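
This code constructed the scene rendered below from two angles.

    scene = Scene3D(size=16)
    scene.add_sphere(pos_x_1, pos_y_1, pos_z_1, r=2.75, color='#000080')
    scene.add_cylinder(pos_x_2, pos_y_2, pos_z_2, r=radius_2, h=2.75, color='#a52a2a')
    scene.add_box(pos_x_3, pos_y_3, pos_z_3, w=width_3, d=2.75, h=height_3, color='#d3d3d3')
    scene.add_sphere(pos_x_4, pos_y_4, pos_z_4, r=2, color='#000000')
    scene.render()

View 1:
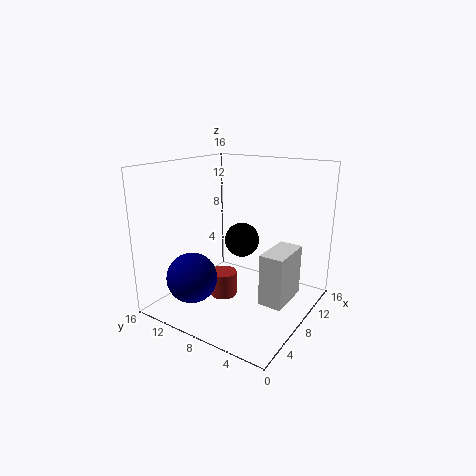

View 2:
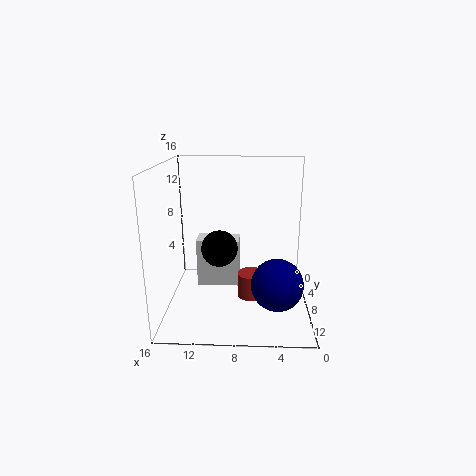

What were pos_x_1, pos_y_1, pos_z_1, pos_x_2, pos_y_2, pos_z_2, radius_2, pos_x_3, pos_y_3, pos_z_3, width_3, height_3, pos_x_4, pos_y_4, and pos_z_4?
pos_x_1 = 3.75, pos_y_1 = 11.25, pos_z_1 = 4, pos_x_2 = 6.5, pos_y_2 = 9, pos_z_2 = 1.5, radius_2 = 1.5, pos_x_3 = 8, pos_y_3 = 2.5, pos_z_3 = 0.5, width_3 = 5.25, height_3 = 6, pos_x_4 = 10, pos_y_4 = 8.75, pos_z_4 = 7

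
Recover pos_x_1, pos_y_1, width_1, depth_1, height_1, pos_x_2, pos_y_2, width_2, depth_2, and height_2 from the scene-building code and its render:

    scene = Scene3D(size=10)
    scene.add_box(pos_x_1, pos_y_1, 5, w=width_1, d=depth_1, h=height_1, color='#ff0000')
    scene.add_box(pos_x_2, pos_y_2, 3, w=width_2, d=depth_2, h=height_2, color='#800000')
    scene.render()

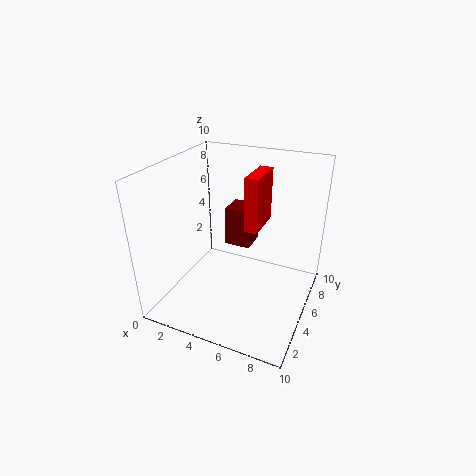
pos_x_1 = 5, pos_y_1 = 6, width_1 = 1, depth_1 = 3, height_1 = 4, pos_x_2 = 3, pos_y_2 = 7, width_2 = 2, depth_2 = 2, height_2 = 3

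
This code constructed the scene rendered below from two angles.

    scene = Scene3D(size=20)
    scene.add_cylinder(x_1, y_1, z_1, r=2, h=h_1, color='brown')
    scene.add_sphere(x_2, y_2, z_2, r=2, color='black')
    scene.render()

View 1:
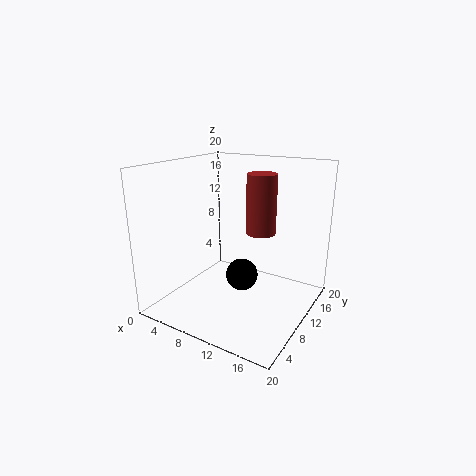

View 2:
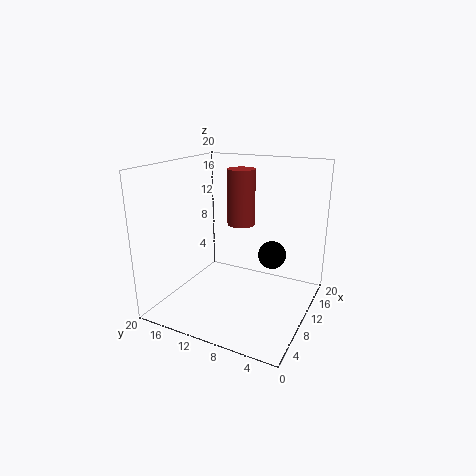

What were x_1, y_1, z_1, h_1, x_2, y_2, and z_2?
x_1 = 13; y_1 = 11; z_1 = 11; h_1 = 8; x_2 = 13; y_2 = 6; z_2 = 7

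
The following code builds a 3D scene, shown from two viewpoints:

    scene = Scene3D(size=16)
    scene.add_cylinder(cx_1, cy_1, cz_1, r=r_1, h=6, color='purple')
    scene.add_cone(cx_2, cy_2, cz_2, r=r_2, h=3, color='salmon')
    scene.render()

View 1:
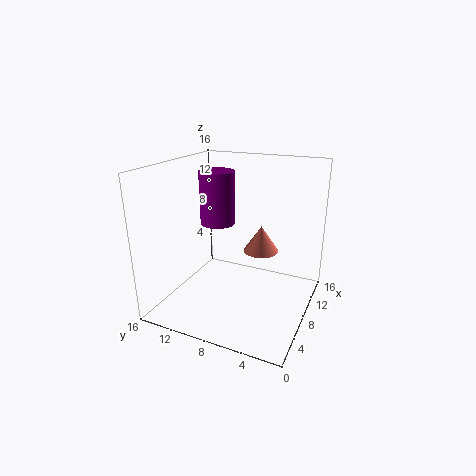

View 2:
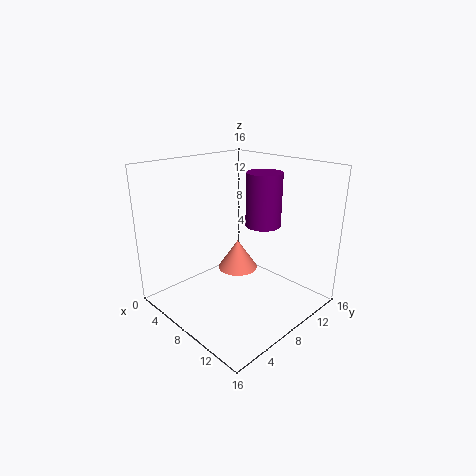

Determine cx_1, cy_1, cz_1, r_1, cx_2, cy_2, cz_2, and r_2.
cx_1 = 9; cy_1 = 11; cz_1 = 9; r_1 = 2; cx_2 = 10; cy_2 = 6; cz_2 = 6; r_2 = 2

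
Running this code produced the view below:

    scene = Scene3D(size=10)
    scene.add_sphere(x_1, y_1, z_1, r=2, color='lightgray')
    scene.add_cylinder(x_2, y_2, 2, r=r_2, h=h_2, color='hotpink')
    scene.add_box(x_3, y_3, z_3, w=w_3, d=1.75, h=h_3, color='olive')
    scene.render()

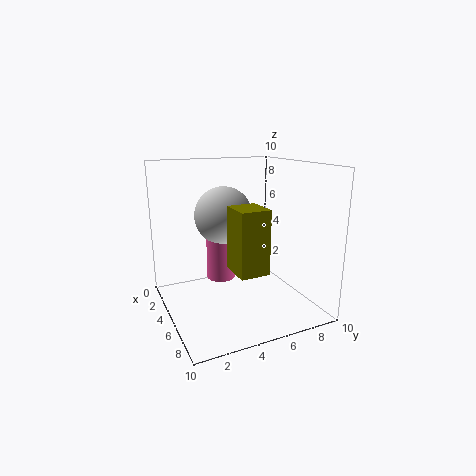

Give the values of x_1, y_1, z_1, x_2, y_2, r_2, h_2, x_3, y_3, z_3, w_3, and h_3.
x_1 = 4.25; y_1 = 4.25; z_1 = 6.5; x_2 = 4.25; y_2 = 4; r_2 = 1; h_2 = 3.25; x_3 = 7.75; y_3 = 3; z_3 = 4.25; w_3 = 2; h_3 = 3.75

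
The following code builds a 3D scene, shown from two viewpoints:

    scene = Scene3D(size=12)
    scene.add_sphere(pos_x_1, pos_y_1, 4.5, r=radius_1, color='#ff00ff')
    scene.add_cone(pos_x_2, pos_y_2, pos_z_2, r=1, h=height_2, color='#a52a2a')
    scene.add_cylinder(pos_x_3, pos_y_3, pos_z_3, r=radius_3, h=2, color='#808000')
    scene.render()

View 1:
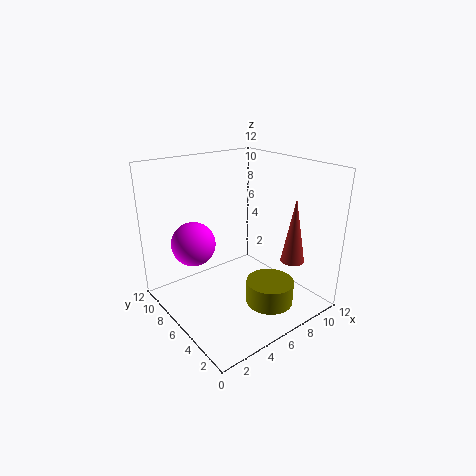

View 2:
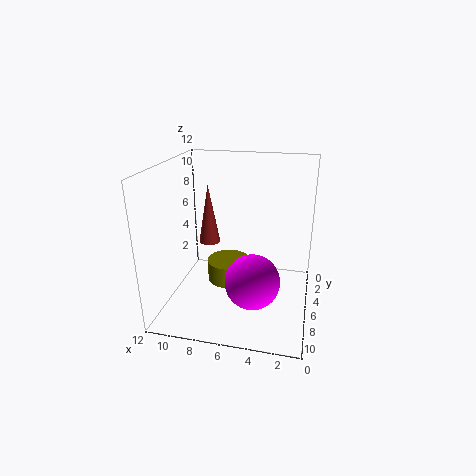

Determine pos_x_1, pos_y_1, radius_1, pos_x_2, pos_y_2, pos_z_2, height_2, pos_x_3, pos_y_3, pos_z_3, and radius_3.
pos_x_1 = 4; pos_y_1 = 10; radius_1 = 2; pos_x_2 = 9.5; pos_y_2 = 3; pos_z_2 = 4; height_2 = 5.5; pos_x_3 = 7.5; pos_y_3 = 3.5; pos_z_3 = 0.5; radius_3 = 2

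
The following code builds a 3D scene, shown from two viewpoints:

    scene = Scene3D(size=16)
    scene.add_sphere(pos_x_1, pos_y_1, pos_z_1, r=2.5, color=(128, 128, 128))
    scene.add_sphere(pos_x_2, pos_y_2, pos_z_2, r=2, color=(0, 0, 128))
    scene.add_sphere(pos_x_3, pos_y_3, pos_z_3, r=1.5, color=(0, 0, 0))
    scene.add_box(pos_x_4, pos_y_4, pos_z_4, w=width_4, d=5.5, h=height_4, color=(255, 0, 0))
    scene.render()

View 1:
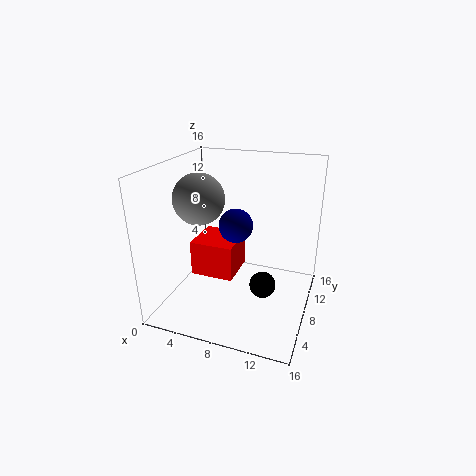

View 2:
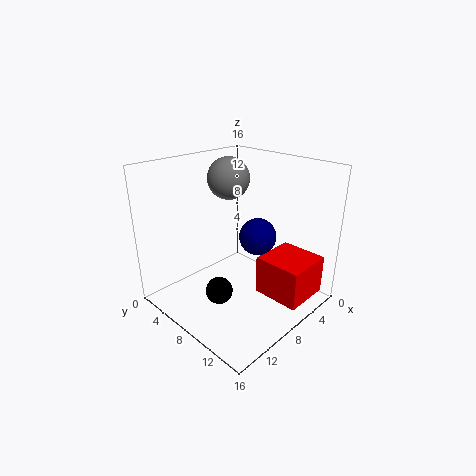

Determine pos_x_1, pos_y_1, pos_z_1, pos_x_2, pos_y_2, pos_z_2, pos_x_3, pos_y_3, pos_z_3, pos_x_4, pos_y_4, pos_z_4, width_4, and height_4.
pos_x_1 = 5.5
pos_y_1 = 4
pos_z_1 = 13.5
pos_x_2 = 7
pos_y_2 = 10
pos_z_2 = 8.5
pos_x_3 = 11
pos_y_3 = 8
pos_z_3 = 2.5
pos_x_4 = 1
pos_y_4 = 9.5
pos_z_4 = 1
width_4 = 5.5
height_4 = 4.5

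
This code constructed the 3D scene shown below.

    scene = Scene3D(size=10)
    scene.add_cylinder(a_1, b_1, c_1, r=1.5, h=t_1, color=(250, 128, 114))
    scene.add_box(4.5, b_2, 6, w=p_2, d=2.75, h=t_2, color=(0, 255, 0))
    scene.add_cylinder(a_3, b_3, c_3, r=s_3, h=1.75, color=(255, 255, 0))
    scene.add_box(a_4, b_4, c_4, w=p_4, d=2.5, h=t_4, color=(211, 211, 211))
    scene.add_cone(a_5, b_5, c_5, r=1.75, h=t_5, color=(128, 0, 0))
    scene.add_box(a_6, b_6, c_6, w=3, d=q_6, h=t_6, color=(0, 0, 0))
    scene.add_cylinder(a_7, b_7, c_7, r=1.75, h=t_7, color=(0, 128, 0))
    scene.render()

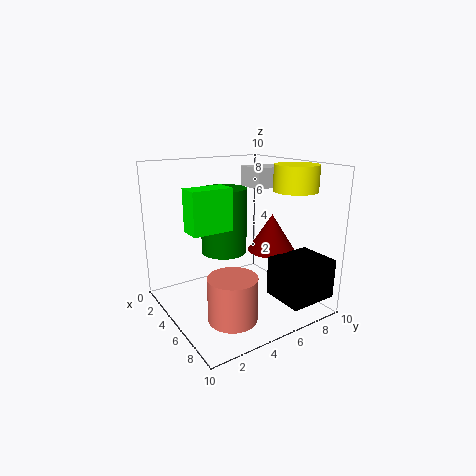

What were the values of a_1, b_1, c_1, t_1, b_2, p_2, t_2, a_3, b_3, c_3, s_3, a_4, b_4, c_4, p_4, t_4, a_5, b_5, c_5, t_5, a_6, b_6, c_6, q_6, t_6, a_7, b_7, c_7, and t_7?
a_1 = 8.25, b_1 = 2.5, c_1 = 1.25, t_1 = 2.75, b_2 = 1.25, p_2 = 1.5, t_2 = 2.75, a_3 = 7, b_3 = 8.25, c_3 = 8.25, s_3 = 1.5, a_4 = 2, b_4 = 7.25, c_4 = 8, p_4 = 2.25, t_4 = 1.5, a_5 = 5, b_5 = 8, c_5 = 3.5, t_5 = 2.75, a_6 = 6.5, b_6 = 6.5, c_6 = 1, q_6 = 3.5, t_6 = 2.75, a_7 = 2.25, b_7 = 5.5, c_7 = 3, t_7 = 5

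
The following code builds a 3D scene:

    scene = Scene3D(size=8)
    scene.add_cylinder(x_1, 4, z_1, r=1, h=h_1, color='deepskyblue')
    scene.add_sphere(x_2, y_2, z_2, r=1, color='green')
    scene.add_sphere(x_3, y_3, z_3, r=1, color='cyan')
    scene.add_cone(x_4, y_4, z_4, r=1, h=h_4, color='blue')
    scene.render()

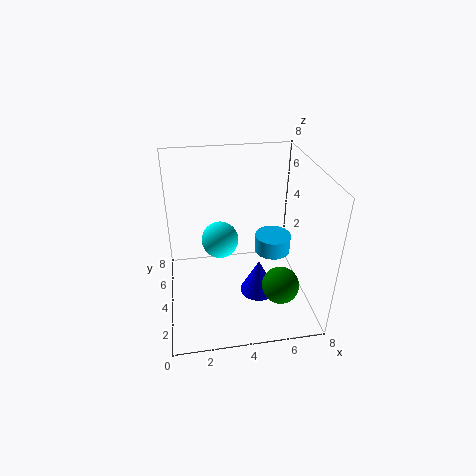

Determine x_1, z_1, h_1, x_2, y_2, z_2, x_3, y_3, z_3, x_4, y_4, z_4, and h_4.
x_1 = 6; z_1 = 3; h_1 = 1; x_2 = 6; y_2 = 2; z_2 = 2; x_3 = 3; y_3 = 4; z_3 = 4; x_4 = 5; y_4 = 3; z_4 = 1; h_4 = 2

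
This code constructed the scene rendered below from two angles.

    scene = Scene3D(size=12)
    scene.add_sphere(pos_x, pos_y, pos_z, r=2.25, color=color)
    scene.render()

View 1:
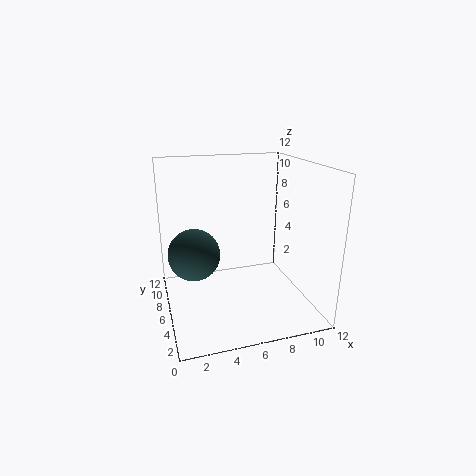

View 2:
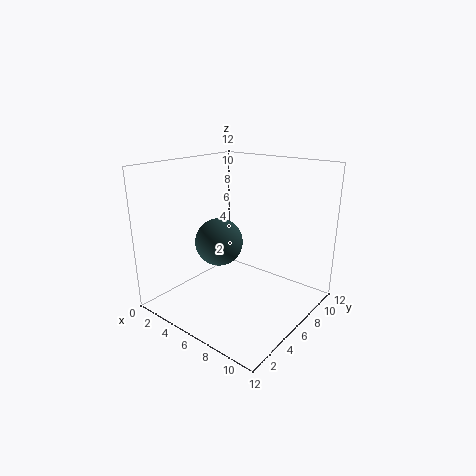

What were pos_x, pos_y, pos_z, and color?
pos_x = 2.5; pos_y = 7.5; pos_z = 4.25; color = 'darkslategray'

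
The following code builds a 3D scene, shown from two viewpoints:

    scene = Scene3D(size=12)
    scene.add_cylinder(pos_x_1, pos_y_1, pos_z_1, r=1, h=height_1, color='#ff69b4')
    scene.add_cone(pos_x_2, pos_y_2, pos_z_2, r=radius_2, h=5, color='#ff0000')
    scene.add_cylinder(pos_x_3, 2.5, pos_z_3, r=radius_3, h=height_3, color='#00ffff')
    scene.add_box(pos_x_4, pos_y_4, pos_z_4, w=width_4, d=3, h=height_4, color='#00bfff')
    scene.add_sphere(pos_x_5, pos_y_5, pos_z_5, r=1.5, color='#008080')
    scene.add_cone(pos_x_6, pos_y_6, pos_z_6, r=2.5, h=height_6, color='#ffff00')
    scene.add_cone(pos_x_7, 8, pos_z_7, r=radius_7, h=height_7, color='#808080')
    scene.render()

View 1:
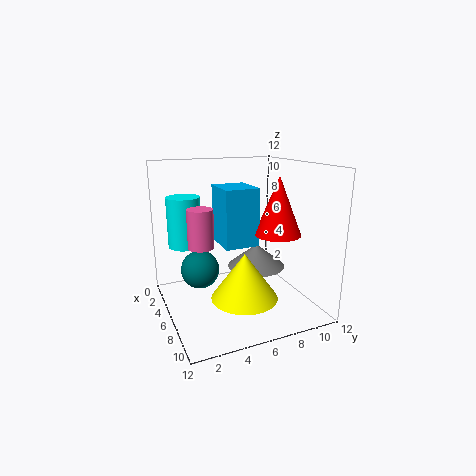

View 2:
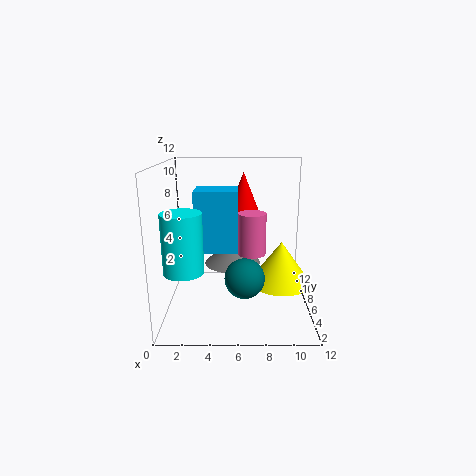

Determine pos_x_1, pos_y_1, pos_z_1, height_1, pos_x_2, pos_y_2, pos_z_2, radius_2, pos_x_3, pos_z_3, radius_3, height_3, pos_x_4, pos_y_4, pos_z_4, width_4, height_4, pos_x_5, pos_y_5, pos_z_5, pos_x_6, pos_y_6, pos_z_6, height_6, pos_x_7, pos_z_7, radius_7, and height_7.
pos_x_1 = 7; pos_y_1 = 2.5; pos_z_1 = 6; height_1 = 3; pos_x_2 = 6.5; pos_y_2 = 9.5; pos_z_2 = 6; radius_2 = 2; pos_x_3 = 2; pos_z_3 = 4.5; radius_3 = 1.5; height_3 = 4.5; pos_x_4 = 2.5; pos_y_4 = 5; pos_z_4 = 5; width_4 = 3.5; height_4 = 5; pos_x_5 = 6.5; pos_y_5 = 2.5; pos_z_5 = 4; pos_x_6 = 9.5; pos_y_6 = 5; pos_z_6 = 2.5; height_6 = 3.5; pos_x_7 = 5.5; pos_z_7 = 3; radius_7 = 2.5; height_7 = 2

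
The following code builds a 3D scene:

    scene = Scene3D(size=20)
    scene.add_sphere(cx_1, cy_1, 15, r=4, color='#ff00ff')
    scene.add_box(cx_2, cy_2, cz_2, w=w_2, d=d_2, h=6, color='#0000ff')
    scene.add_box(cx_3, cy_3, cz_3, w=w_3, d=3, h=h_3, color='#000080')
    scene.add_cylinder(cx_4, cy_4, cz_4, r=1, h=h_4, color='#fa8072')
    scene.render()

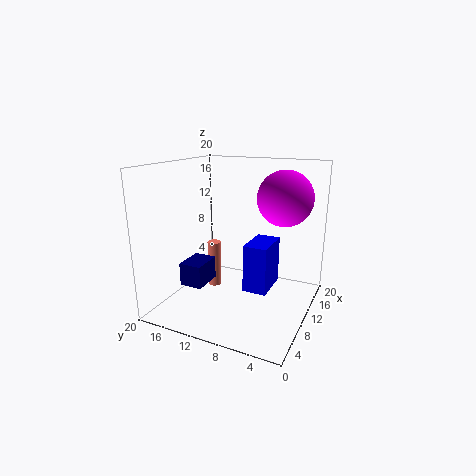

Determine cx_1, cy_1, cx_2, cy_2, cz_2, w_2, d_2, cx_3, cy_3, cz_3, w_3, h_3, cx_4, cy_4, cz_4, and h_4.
cx_1 = 15; cy_1 = 5; cx_2 = 5; cy_2 = 4; cz_2 = 5; w_2 = 5; d_2 = 3; cx_3 = 3; cy_3 = 12; cz_3 = 5; w_3 = 4; h_3 = 3; cx_4 = 12; cy_4 = 15; cz_4 = 1; h_4 = 7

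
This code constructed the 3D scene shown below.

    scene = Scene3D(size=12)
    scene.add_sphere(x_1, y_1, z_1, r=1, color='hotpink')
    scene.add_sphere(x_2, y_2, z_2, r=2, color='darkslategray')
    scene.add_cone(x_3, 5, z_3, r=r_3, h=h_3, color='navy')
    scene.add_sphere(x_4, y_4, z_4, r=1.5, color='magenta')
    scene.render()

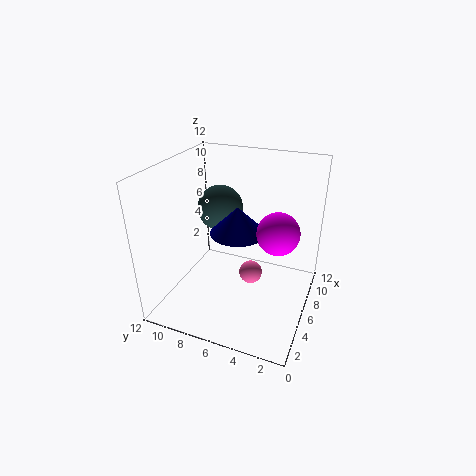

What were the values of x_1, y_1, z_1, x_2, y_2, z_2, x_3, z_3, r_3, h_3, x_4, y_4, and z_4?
x_1 = 6.5, y_1 = 5, z_1 = 2.5, x_2 = 8, y_2 = 8.5, z_2 = 7.5, x_3 = 3.5, z_3 = 8, r_3 = 2, h_3 = 2, x_4 = 3.5, y_4 = 2, z_4 = 8.5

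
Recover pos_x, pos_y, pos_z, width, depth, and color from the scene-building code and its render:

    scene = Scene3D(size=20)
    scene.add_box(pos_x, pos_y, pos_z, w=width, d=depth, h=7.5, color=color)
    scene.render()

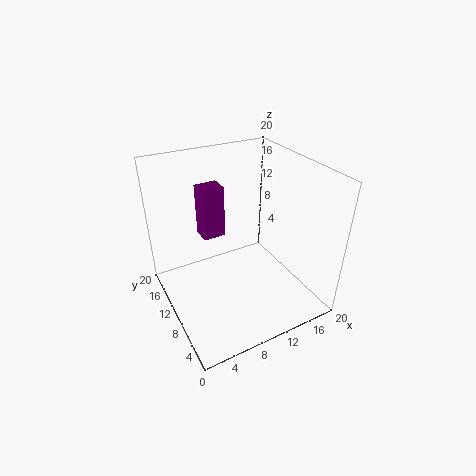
pos_x = 6.25, pos_y = 13, pos_z = 9, width = 3.25, depth = 2.75, color = 'purple'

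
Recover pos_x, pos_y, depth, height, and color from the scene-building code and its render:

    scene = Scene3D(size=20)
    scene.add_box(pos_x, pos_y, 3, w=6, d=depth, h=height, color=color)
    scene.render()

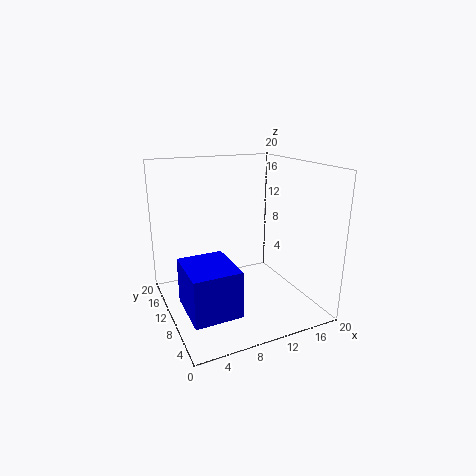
pos_x = 1; pos_y = 2; depth = 7; height = 6; color = 'blue'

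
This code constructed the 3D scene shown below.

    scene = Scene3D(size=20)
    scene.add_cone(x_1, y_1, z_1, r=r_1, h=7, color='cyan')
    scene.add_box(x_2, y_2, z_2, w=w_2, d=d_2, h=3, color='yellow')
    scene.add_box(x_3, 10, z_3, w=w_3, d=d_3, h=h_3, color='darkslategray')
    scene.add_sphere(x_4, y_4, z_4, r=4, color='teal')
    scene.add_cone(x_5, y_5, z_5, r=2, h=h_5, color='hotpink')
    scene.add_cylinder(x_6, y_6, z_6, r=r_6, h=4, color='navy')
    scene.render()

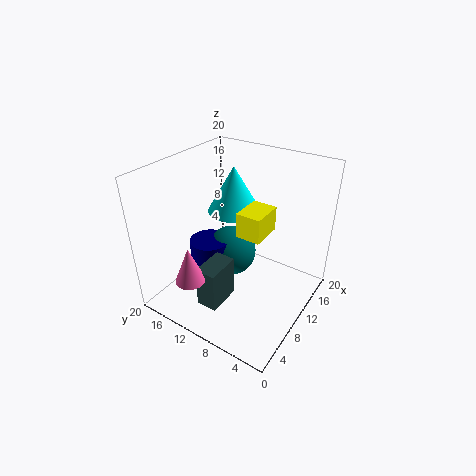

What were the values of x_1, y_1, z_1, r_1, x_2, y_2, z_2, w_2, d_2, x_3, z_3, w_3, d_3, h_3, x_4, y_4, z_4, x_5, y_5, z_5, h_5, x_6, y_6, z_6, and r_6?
x_1 = 15
y_1 = 14
z_1 = 11
r_1 = 4
x_2 = 5
y_2 = 4
z_2 = 14
w_2 = 4
d_2 = 3
x_3 = 4
z_3 = 1
w_3 = 5
d_3 = 3
h_3 = 6
x_4 = 14
y_4 = 14
z_4 = 4
x_5 = 3
y_5 = 13
z_5 = 6
h_5 = 5
x_6 = 11
y_6 = 16
z_6 = 3
r_6 = 3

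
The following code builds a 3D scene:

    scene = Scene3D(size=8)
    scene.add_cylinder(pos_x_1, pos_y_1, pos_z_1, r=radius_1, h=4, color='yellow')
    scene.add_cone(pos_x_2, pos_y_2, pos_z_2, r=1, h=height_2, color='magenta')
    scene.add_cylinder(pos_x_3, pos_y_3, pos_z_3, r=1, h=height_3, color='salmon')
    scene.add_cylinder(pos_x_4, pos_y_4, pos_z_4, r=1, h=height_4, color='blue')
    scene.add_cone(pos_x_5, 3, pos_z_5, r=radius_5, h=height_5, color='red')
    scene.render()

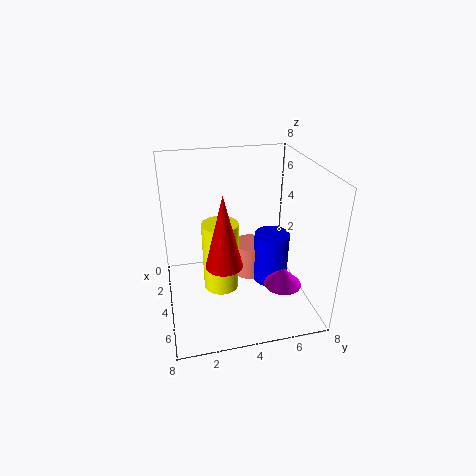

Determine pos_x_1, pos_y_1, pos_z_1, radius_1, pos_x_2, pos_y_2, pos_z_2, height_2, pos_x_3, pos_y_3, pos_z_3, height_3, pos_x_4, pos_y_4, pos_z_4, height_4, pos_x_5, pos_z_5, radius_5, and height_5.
pos_x_1 = 4; pos_y_1 = 3; pos_z_1 = 1; radius_1 = 1; pos_x_2 = 6; pos_y_2 = 6; pos_z_2 = 2; height_2 = 1; pos_x_3 = 3; pos_y_3 = 5; pos_z_3 = 1; height_3 = 2; pos_x_4 = 4; pos_y_4 = 6; pos_z_4 = 1; height_4 = 3; pos_x_5 = 5; pos_z_5 = 3; radius_5 = 1; height_5 = 4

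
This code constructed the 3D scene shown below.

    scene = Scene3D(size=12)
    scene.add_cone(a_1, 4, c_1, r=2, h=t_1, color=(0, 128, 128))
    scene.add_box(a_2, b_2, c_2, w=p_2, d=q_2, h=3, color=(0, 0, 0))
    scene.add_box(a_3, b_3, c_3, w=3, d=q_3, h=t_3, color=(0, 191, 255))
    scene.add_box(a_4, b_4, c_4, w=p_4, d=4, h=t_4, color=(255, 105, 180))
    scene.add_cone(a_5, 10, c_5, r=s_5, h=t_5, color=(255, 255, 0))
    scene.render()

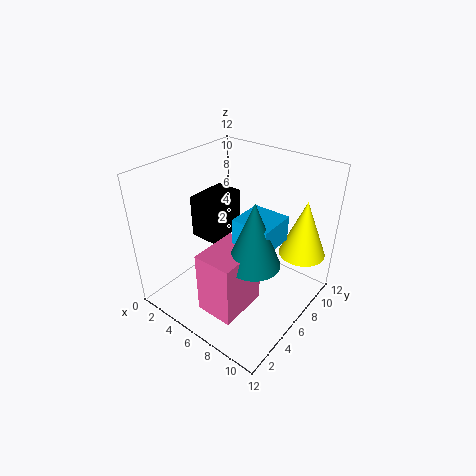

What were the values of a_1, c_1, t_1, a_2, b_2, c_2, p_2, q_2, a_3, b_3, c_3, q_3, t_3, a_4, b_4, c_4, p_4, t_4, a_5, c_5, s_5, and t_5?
a_1 = 9; c_1 = 6; t_1 = 5; a_2 = 5; b_2 = 2; c_2 = 8; p_2 = 2; q_2 = 3; a_3 = 7; b_3 = 4; c_3 = 7; q_3 = 3; t_3 = 2; a_4 = 6; b_4 = 1; c_4 = 2; p_4 = 3; t_4 = 5; a_5 = 10; c_5 = 4; s_5 = 2; t_5 = 5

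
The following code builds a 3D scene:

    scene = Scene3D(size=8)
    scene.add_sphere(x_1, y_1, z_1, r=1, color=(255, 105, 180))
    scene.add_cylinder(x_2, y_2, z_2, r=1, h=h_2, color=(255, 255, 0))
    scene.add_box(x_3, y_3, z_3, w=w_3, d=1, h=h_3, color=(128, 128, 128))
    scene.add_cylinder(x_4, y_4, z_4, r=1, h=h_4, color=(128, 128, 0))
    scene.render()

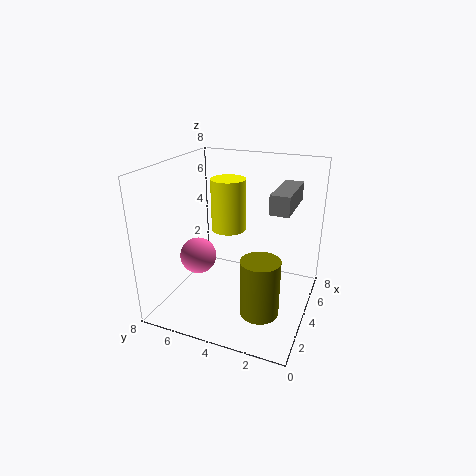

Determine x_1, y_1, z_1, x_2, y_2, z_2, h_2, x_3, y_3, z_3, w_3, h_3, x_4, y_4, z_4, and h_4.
x_1 = 3
y_1 = 6
z_1 = 3
x_2 = 5
y_2 = 5
z_2 = 4
h_2 = 3
x_3 = 3
y_3 = 1
z_3 = 6
w_3 = 3
h_3 = 1
x_4 = 2
y_4 = 2
z_4 = 1
h_4 = 3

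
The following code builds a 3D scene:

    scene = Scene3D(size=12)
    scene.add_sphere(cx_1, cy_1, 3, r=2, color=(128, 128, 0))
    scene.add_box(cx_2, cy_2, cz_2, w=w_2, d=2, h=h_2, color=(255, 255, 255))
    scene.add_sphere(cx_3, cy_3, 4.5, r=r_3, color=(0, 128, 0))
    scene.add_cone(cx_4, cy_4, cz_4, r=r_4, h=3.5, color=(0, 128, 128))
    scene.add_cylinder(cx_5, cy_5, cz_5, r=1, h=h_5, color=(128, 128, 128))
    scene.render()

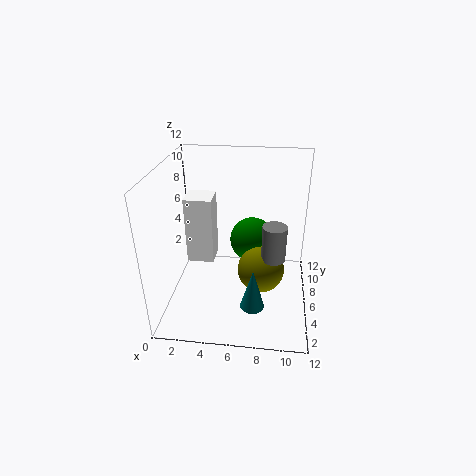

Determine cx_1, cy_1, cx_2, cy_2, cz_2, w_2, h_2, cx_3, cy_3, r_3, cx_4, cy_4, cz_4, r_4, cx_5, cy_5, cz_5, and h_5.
cx_1 = 8, cy_1 = 6, cx_2 = 2.5, cy_2 = 3, cz_2 = 5.5, w_2 = 2, h_2 = 5, cx_3 = 7, cy_3 = 8.5, r_3 = 2, cx_4 = 7.5, cy_4 = 3.5, cz_4 = 1, r_4 = 1, cx_5 = 9, cy_5 = 5.5, cz_5 = 4.5, h_5 = 3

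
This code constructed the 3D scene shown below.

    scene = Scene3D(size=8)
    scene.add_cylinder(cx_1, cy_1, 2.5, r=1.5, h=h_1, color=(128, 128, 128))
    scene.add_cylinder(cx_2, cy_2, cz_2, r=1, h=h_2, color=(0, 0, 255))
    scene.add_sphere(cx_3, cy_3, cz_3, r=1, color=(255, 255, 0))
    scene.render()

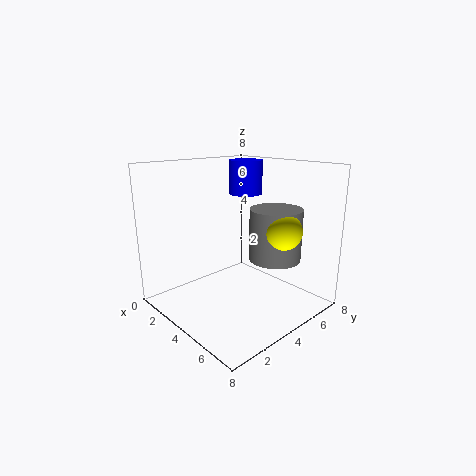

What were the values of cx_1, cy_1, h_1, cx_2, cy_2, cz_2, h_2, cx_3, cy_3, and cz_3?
cx_1 = 5, cy_1 = 6, h_1 = 3, cx_2 = 2.5, cy_2 = 6, cz_2 = 6, h_2 = 2, cx_3 = 6, cy_3 = 5.5, cz_3 = 4.5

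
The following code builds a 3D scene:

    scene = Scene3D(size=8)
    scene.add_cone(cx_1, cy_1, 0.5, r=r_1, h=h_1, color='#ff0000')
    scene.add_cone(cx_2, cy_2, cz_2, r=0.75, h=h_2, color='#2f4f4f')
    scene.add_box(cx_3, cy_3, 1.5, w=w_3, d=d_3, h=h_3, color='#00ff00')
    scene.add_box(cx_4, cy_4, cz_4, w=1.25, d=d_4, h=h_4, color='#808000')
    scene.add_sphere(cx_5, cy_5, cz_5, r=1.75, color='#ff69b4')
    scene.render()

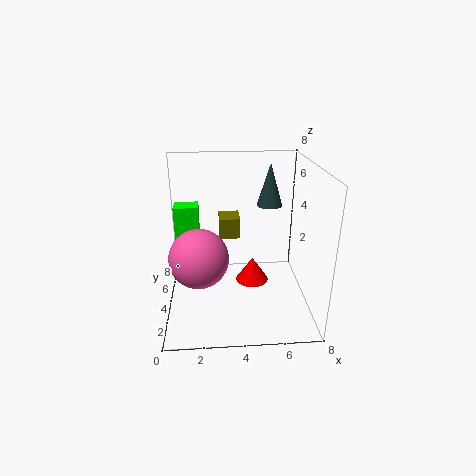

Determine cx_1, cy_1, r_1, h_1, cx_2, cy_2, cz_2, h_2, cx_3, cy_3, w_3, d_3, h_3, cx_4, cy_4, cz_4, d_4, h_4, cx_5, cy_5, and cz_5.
cx_1 = 5; cy_1 = 5.25; r_1 = 1; h_1 = 1.5; cx_2 = 6; cy_2 = 5.75; cz_2 = 5.25; h_2 = 2.5; cx_3 = 0.25; cy_3 = 6.25; w_3 = 1.5; d_3 = 1.25; h_3 = 3.5; cx_4 = 3; cy_4 = 5.5; cz_4 = 3.25; d_4 = 1.5; h_4 = 1.25; cx_5 = 1.75; cy_5 = 4.5; cz_5 = 2.5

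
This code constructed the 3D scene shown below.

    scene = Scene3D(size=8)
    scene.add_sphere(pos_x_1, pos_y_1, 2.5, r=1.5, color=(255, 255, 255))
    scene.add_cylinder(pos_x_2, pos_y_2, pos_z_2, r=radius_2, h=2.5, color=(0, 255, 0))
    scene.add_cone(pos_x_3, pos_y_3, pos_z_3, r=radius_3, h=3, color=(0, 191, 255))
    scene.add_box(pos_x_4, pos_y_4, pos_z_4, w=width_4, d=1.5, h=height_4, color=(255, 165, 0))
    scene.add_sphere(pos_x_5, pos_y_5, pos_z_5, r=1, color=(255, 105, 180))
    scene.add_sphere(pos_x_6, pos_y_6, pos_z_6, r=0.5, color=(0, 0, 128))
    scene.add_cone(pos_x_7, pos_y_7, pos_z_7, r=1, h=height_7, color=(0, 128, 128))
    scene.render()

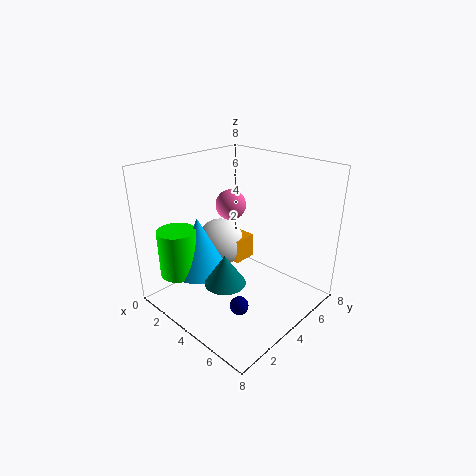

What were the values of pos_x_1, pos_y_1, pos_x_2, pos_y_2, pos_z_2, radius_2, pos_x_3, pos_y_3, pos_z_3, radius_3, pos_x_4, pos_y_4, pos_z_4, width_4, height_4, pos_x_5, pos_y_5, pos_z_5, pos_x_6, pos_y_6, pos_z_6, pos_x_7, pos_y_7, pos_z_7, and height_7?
pos_x_1 = 1.5; pos_y_1 = 5; pos_x_2 = 2.5; pos_y_2 = 1; pos_z_2 = 2.5; radius_2 = 1; pos_x_3 = 3; pos_y_3 = 2; pos_z_3 = 2.5; radius_3 = 1.5; pos_x_4 = 1.5; pos_y_4 = 5; pos_z_4 = 1.5; width_4 = 1.5; height_4 = 1.5; pos_x_5 = 1; pos_y_5 = 6.5; pos_z_5 = 4.5; pos_x_6 = 5.5; pos_y_6 = 2.5; pos_z_6 = 1; pos_x_7 = 5.5; pos_y_7 = 1.5; pos_z_7 = 3; height_7 = 1.5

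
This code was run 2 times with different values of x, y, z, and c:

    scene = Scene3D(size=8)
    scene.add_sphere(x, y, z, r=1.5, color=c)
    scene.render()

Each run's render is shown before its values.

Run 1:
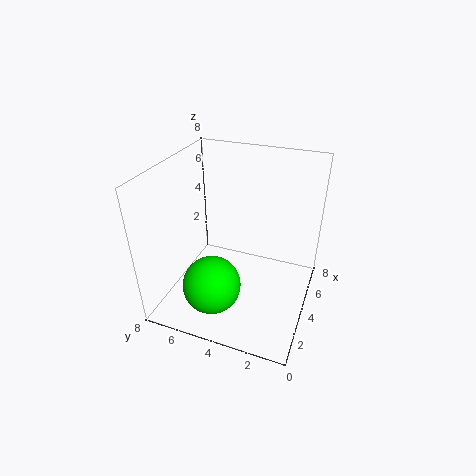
x = 1.5, y = 4.5, z = 2.5, c = 'lime'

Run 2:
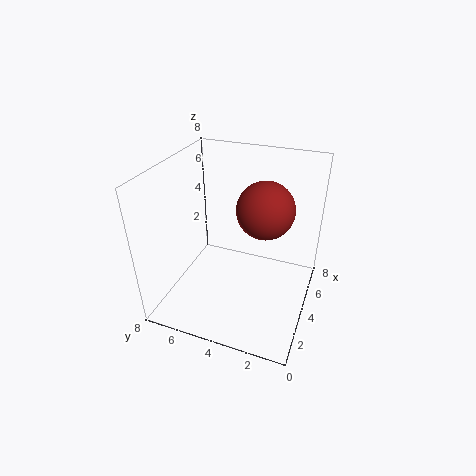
x = 4, y = 2.5, z = 6, c = 'brown'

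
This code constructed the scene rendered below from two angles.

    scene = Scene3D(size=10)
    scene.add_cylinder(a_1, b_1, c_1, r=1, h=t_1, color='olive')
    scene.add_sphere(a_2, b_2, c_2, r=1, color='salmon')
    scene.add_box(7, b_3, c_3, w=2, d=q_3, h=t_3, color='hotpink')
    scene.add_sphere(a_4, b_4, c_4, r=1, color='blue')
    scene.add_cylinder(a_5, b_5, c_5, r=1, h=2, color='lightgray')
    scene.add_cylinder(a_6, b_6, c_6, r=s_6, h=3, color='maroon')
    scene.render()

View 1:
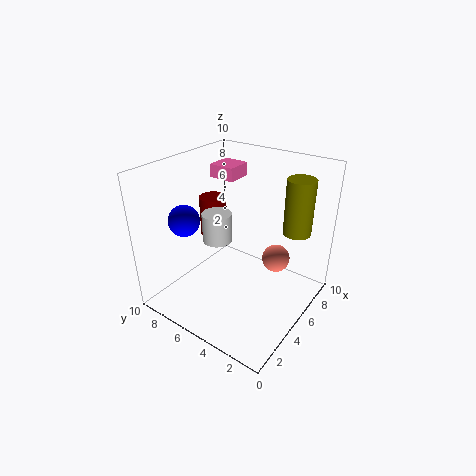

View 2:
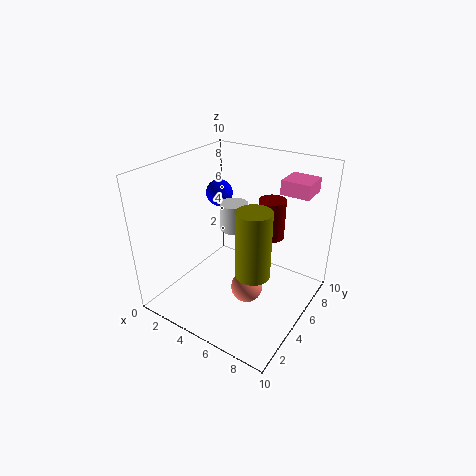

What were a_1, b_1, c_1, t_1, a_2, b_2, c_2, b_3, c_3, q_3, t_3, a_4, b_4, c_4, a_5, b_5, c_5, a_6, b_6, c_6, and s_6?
a_1 = 8
b_1 = 2
c_1 = 5
t_1 = 4
a_2 = 7
b_2 = 3
c_2 = 3
b_3 = 7
c_3 = 8
q_3 = 2
t_3 = 1
a_4 = 2
b_4 = 7
c_4 = 7
a_5 = 4
b_5 = 6
c_5 = 5
a_6 = 6
b_6 = 8
c_6 = 4
s_6 = 1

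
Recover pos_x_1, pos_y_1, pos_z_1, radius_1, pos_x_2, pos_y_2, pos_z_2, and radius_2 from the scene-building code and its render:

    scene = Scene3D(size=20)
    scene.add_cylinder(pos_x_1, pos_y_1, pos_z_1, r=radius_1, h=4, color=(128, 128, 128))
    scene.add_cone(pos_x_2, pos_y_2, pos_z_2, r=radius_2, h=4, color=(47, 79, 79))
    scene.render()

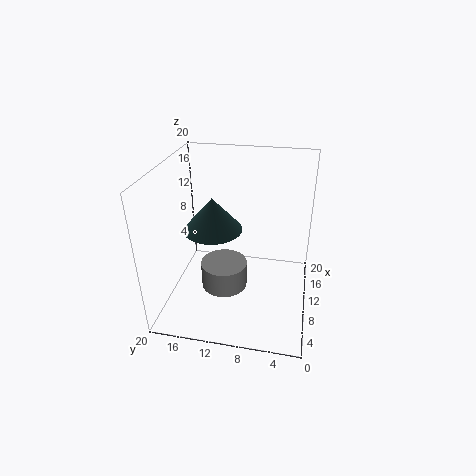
pos_x_1 = 11.5, pos_y_1 = 12.5, pos_z_1 = 0.5, radius_1 = 3.5, pos_x_2 = 5, pos_y_2 = 12, pos_z_2 = 14, radius_2 = 3.5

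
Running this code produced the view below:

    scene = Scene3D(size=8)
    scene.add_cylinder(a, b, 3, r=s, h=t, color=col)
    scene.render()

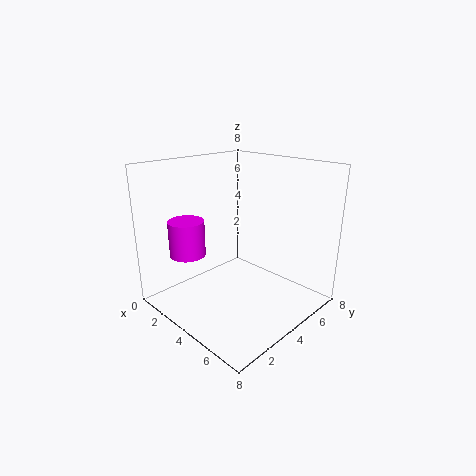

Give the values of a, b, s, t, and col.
a = 2, b = 2, s = 1, t = 2, col = 'magenta'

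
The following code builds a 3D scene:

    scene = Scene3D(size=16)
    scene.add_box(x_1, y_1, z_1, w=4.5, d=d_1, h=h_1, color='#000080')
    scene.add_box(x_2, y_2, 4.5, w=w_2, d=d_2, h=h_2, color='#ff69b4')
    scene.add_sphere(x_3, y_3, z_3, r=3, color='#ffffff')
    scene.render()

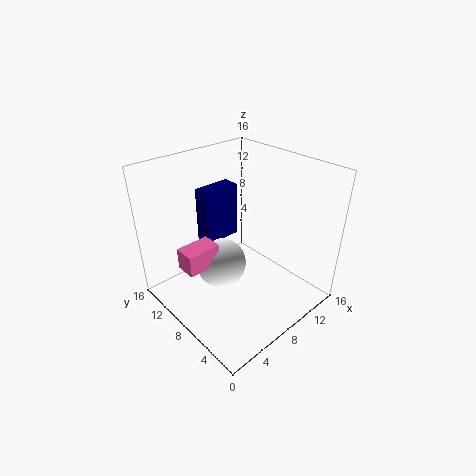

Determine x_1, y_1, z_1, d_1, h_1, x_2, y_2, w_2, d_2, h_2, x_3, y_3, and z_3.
x_1 = 6.5
y_1 = 11.5
z_1 = 6
d_1 = 2
h_1 = 6.5
x_2 = 2.5
y_2 = 9.5
w_2 = 4
d_2 = 2.5
h_2 = 2.5
x_3 = 7.5
y_3 = 10.5
z_3 = 3.5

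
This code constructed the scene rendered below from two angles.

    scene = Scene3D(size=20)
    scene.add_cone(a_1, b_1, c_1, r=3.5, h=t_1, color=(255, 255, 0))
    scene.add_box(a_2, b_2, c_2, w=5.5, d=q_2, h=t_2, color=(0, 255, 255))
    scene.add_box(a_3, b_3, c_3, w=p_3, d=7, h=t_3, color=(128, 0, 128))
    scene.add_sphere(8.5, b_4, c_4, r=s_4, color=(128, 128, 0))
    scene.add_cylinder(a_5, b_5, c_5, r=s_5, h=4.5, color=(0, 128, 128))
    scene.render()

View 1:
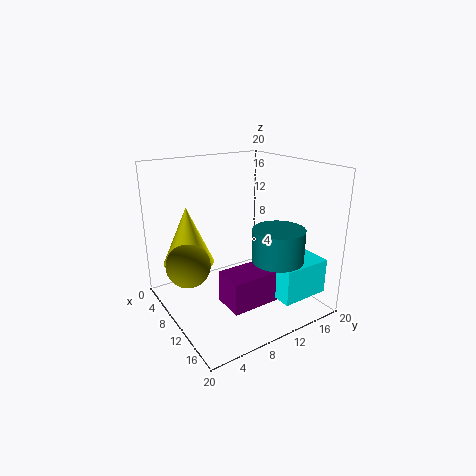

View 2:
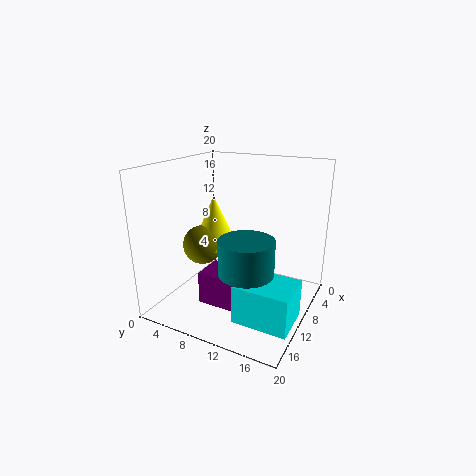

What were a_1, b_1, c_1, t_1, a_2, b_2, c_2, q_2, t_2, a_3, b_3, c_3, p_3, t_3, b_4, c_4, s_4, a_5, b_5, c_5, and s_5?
a_1 = 6.5
b_1 = 4
c_1 = 6.5
t_1 = 8
a_2 = 12
b_2 = 13
c_2 = 2
q_2 = 7
t_2 = 5
a_3 = 10.5
b_3 = 6.5
c_3 = 1.5
p_3 = 4.5
t_3 = 4.5
b_4 = 3
c_4 = 7
s_4 = 3
a_5 = 14.5
b_5 = 13.5
c_5 = 7.5
s_5 = 3.5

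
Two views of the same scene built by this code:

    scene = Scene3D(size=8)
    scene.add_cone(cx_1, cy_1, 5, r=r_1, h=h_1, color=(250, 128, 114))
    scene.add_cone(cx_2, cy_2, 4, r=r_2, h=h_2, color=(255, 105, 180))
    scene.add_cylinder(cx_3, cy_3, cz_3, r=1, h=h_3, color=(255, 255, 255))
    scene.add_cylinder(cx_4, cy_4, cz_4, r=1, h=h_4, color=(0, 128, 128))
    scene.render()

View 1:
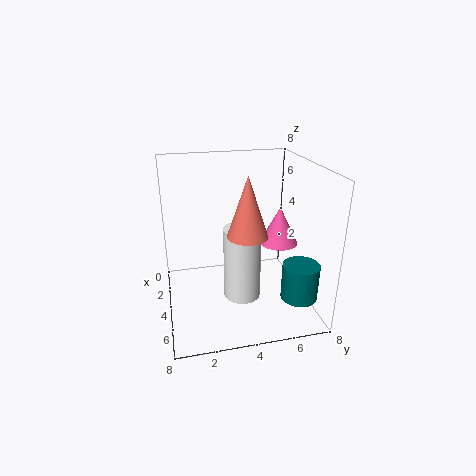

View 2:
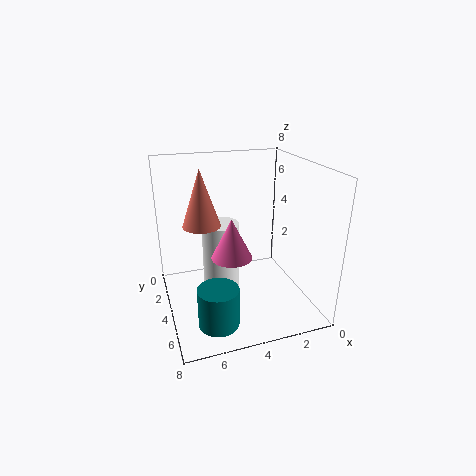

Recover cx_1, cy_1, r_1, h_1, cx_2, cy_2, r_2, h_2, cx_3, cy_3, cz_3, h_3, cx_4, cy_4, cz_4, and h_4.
cx_1 = 6; cy_1 = 4; r_1 = 1; h_1 = 3; cx_2 = 5; cy_2 = 6; r_2 = 1; h_2 = 2; cx_3 = 5; cy_3 = 4; cz_3 = 1; h_3 = 4; cx_4 = 6; cy_4 = 7; cz_4 = 1; h_4 = 2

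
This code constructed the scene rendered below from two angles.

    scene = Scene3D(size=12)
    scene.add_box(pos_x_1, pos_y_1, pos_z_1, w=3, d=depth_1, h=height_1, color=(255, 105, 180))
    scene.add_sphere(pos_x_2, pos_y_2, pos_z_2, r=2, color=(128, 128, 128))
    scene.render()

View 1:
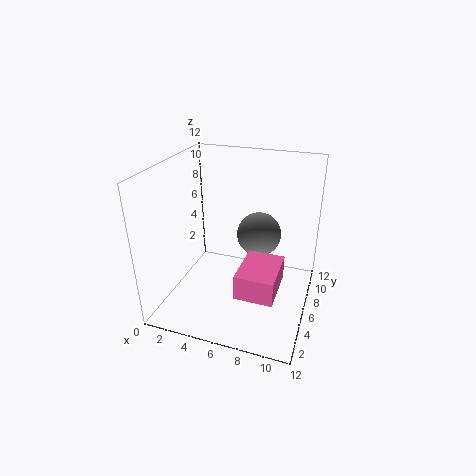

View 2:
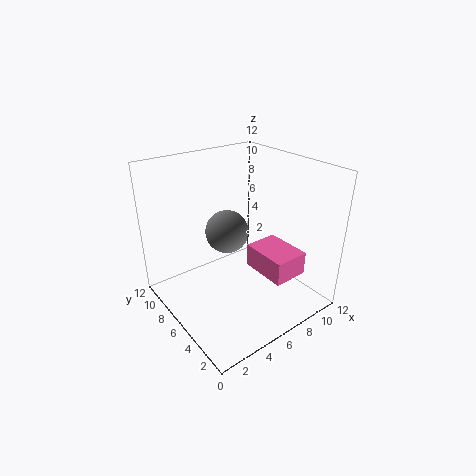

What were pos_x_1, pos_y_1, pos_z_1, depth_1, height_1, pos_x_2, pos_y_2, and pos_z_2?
pos_x_1 = 7
pos_y_1 = 2
pos_z_1 = 3
depth_1 = 4
height_1 = 2
pos_x_2 = 7
pos_y_2 = 9
pos_z_2 = 5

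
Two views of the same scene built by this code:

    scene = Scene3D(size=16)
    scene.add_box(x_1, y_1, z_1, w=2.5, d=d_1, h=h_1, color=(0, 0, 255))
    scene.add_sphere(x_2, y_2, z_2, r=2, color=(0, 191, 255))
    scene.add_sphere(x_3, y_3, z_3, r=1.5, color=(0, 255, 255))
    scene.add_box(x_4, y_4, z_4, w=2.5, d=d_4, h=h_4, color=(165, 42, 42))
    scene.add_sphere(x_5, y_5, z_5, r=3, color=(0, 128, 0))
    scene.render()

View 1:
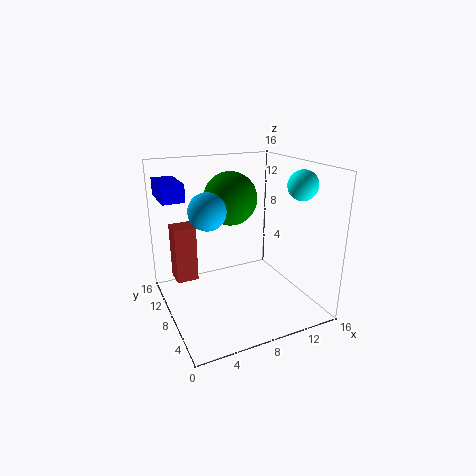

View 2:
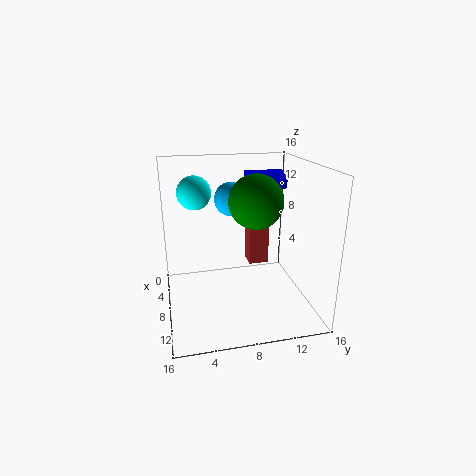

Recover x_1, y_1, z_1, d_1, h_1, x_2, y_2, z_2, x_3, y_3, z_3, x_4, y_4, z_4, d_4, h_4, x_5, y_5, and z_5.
x_1 = 0.5; y_1 = 10.5; z_1 = 12; d_1 = 5; h_1 = 2; x_2 = 4.5; y_2 = 8; z_2 = 11.5; x_3 = 12.5; y_3 = 3; z_3 = 14.5; x_4 = 1.5; y_4 = 10.5; z_4 = 2.5; d_4 = 2.5; h_4 = 6.5; x_5 = 8; y_5 = 10; z_5 = 12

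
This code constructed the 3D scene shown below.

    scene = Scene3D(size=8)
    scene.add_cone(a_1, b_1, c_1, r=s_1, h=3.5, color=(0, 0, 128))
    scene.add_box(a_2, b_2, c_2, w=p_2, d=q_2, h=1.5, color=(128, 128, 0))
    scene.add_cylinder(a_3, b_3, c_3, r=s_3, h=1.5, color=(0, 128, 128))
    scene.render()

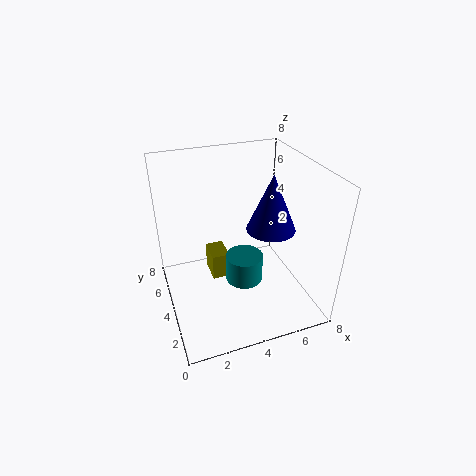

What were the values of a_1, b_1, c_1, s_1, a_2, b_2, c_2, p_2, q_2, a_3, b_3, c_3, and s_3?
a_1 = 6.5; b_1 = 5; c_1 = 3.5; s_1 = 1.5; a_2 = 2.5; b_2 = 4; c_2 = 1.5; p_2 = 1; q_2 = 1.5; a_3 = 4; b_3 = 3; c_3 = 2; s_3 = 1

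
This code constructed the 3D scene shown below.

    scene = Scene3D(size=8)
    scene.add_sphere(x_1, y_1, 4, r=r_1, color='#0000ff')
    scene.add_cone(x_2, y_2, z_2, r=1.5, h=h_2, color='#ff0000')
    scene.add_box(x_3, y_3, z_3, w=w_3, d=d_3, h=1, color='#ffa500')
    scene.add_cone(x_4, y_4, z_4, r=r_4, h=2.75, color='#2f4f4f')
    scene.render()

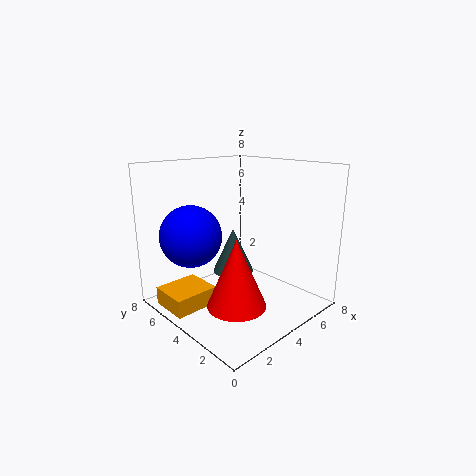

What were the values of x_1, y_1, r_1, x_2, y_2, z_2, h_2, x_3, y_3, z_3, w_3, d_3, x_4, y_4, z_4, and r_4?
x_1 = 2.25; y_1 = 6; r_1 = 1.75; x_2 = 2.25; y_2 = 2.25; z_2 = 1.25; h_2 = 3.5; x_3 = 0.25; y_3 = 4.5; z_3 = 0.25; w_3 = 2.5; d_3 = 2.25; x_4 = 5; y_4 = 5.5; z_4 = 1.25; r_4 = 1.25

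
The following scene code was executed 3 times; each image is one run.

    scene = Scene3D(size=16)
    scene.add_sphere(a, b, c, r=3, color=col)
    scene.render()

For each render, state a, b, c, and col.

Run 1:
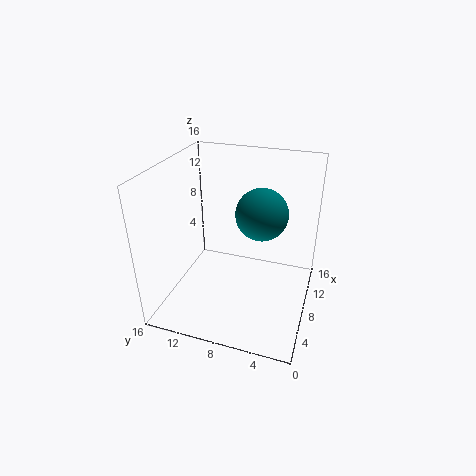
a = 10.5; b = 6; c = 10; col = 'teal'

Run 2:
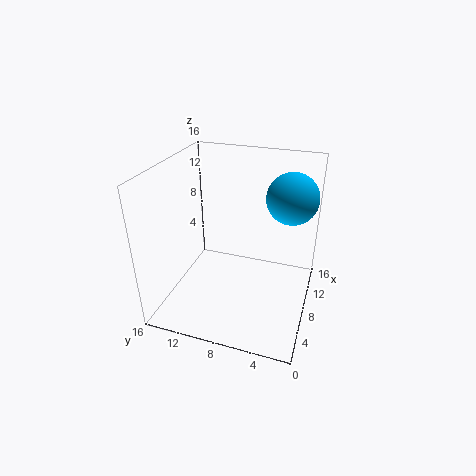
a = 12.5; b = 3; c = 11.5; col = 'deepskyblue'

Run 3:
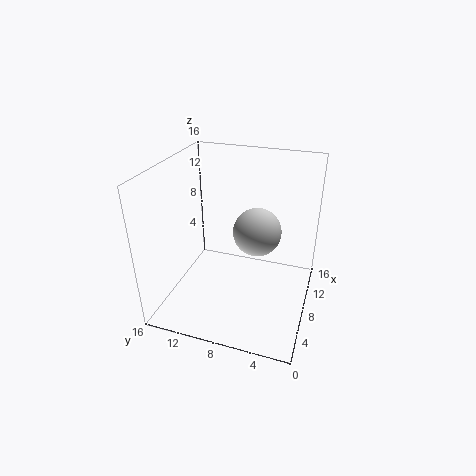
a = 12.5; b = 7; c = 6.5; col = 'lightgray'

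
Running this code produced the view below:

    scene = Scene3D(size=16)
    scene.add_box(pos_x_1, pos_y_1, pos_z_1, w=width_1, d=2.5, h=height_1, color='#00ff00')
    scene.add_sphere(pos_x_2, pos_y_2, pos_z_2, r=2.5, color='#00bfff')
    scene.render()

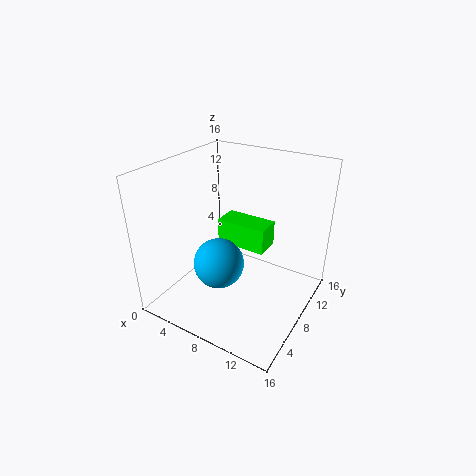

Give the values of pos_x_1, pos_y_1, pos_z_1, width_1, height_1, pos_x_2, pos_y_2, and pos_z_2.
pos_x_1 = 7.5
pos_y_1 = 5
pos_z_1 = 9
width_1 = 5
height_1 = 2.5
pos_x_2 = 8.5
pos_y_2 = 3.5
pos_z_2 = 7.5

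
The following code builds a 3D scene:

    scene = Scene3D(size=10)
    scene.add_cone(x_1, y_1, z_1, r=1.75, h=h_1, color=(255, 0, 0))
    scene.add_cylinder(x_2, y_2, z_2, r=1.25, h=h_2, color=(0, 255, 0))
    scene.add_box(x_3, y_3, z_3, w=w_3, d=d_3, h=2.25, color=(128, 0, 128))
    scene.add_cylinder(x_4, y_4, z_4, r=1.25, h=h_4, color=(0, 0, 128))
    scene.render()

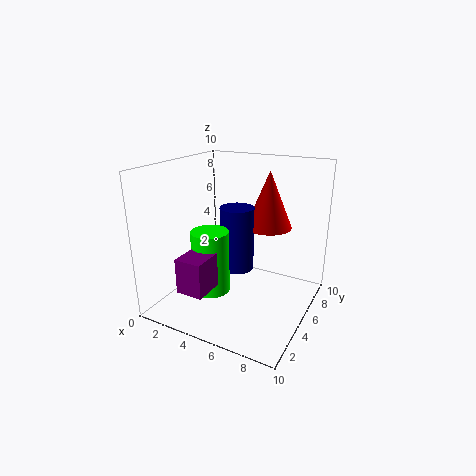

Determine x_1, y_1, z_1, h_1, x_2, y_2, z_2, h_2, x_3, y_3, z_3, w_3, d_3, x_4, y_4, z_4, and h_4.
x_1 = 6; y_1 = 8; z_1 = 5; h_1 = 4.25; x_2 = 4; y_2 = 3; z_2 = 1.75; h_2 = 4.25; x_3 = 3.25; y_3 = 0.25; z_3 = 2.75; w_3 = 1.75; d_3 = 3; x_4 = 4.25; y_4 = 6.25; z_4 = 2; h_4 = 4.75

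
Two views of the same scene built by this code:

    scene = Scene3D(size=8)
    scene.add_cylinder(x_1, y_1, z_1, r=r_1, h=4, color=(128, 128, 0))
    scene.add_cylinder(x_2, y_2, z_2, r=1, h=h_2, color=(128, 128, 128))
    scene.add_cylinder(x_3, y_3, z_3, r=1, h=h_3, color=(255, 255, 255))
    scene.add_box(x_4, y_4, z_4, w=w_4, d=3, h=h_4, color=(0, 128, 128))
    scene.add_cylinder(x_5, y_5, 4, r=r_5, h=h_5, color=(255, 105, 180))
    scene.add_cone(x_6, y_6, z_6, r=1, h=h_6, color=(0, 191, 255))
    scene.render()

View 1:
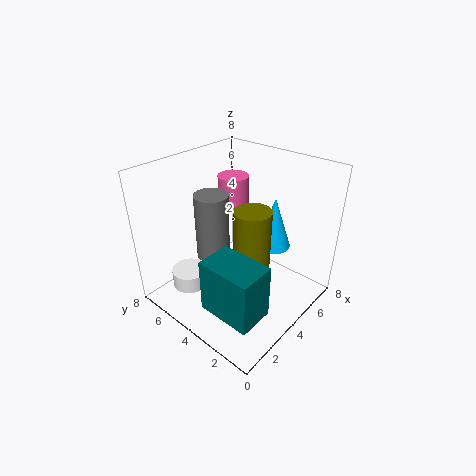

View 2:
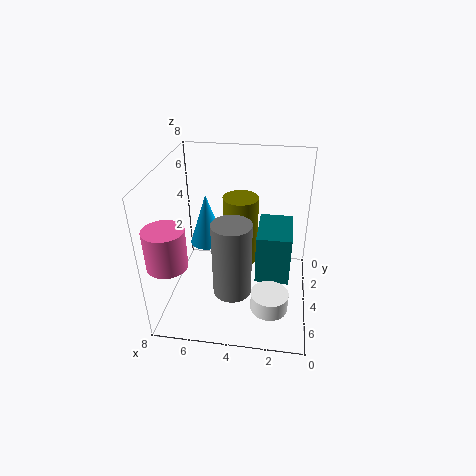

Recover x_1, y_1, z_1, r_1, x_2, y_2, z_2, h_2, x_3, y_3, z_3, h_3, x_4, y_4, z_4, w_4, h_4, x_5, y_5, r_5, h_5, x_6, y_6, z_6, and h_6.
x_1 = 4; y_1 = 3; z_1 = 2; r_1 = 1; x_2 = 4; y_2 = 6; z_2 = 2; h_2 = 4; x_3 = 2; y_3 = 6; z_3 = 1; h_3 = 1; x_4 = 1; y_4 = 1; z_4 = 1; w_4 = 2; h_4 = 3; x_5 = 7; y_5 = 7; r_5 = 1; h_5 = 2; x_6 = 6; y_6 = 3; z_6 = 3; h_6 = 3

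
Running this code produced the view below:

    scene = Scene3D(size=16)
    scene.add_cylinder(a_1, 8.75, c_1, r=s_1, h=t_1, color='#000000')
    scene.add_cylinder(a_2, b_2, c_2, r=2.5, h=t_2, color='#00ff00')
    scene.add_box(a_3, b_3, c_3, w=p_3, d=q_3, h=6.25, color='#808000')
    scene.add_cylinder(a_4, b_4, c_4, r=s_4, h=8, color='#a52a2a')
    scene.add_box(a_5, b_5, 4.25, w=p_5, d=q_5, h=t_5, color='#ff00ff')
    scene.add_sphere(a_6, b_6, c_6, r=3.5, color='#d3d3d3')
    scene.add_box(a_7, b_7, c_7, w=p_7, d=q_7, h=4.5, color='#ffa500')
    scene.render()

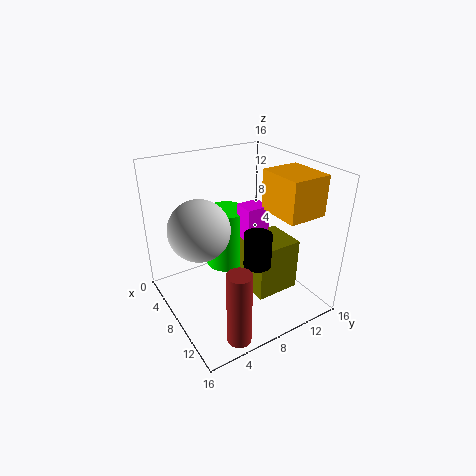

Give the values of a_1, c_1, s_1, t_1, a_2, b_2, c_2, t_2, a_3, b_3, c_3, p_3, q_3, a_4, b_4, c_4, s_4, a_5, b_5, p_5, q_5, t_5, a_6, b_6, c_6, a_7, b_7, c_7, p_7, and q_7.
a_1 = 10.75
c_1 = 5.75
s_1 = 1.5
t_1 = 3.75
a_2 = 4
b_2 = 8.75
c_2 = 2.5
t_2 = 7.25
a_3 = 6.25
b_3 = 9.25
c_3 = 0.75
p_3 = 4.75
q_3 = 5.25
a_4 = 14.25
b_4 = 4.25
c_4 = 0.25
s_4 = 1.25
a_5 = 5.75
b_5 = 9.25
p_5 = 2.5
q_5 = 2.75
t_5 = 6.75
a_6 = 5.5
b_6 = 4.5
c_6 = 8.75
a_7 = 7.75
b_7 = 11.25
c_7 = 10.75
p_7 = 5.25
q_7 = 4.5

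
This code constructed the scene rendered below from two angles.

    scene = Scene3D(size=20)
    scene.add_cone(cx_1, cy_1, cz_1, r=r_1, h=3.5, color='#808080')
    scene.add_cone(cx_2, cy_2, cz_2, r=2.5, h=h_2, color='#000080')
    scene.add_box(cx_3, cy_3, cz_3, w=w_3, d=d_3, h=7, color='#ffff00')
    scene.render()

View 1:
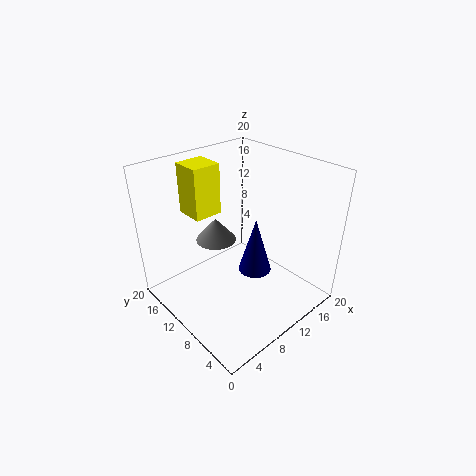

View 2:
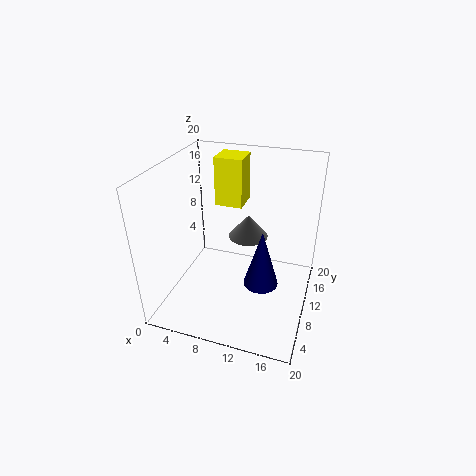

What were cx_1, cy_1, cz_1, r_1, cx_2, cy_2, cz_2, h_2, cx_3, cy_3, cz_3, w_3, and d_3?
cx_1 = 10
cy_1 = 15
cz_1 = 7.5
r_1 = 3
cx_2 = 13.5
cy_2 = 10
cz_2 = 3
h_2 = 8.5
cx_3 = 5.5
cy_3 = 13
cz_3 = 13
w_3 = 4
d_3 = 4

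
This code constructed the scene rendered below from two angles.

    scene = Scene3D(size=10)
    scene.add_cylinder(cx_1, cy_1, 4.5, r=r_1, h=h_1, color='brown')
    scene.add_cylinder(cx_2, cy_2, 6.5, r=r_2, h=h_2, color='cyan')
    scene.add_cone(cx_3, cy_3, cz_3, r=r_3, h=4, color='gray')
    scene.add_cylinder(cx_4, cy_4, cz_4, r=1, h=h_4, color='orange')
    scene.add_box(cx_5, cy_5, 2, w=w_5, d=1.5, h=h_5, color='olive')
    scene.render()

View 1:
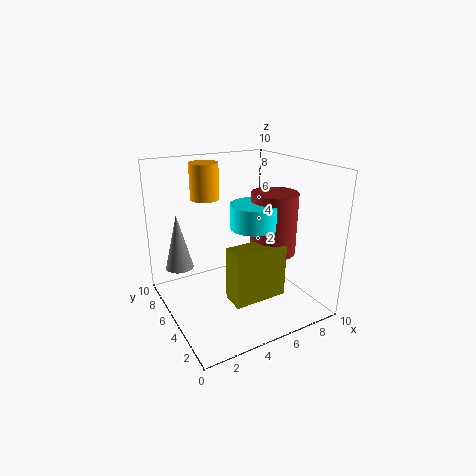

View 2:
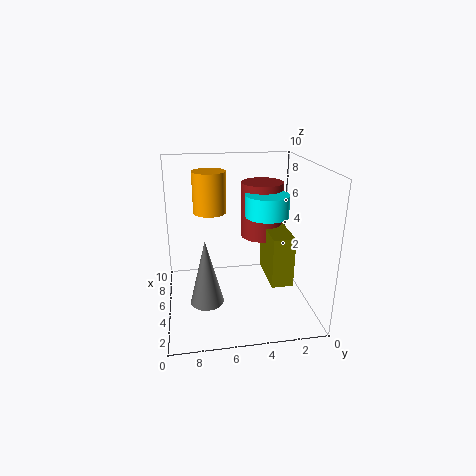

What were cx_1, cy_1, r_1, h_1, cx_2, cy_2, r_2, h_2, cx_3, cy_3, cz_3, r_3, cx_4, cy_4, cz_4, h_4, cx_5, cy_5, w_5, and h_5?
cx_1 = 6.5; cy_1 = 3; r_1 = 1.5; h_1 = 4; cx_2 = 5; cy_2 = 3; r_2 = 1.5; h_2 = 1.5; cx_3 = 1.5; cy_3 = 7.5; cz_3 = 2.5; r_3 = 1; cx_4 = 3.5; cy_4 = 7; cz_4 = 7.5; h_4 = 2.5; cx_5 = 3; cy_5 = 1.5; w_5 = 3.5; h_5 = 3.5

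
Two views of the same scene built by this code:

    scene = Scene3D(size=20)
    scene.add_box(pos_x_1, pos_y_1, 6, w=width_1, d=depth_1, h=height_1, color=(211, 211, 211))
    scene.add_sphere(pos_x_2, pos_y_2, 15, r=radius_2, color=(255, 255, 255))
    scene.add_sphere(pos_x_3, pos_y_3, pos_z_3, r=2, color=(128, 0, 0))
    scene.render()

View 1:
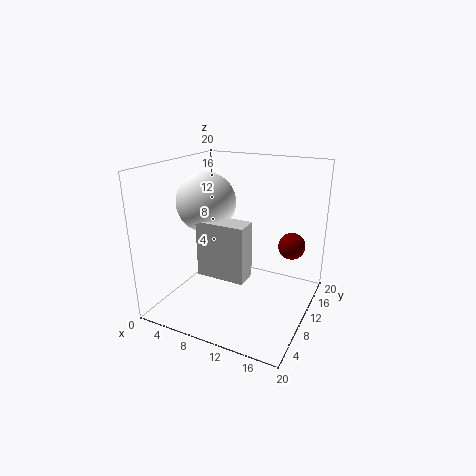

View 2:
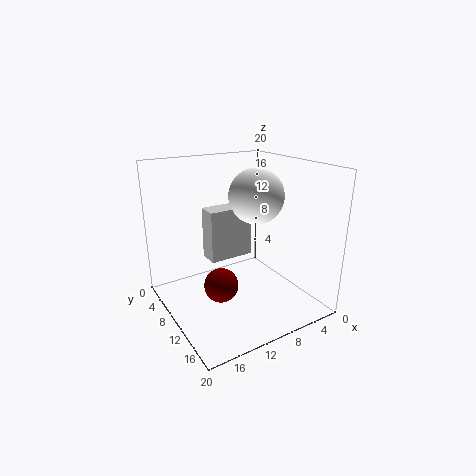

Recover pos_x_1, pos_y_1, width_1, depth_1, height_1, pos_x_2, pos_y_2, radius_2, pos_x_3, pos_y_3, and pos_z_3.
pos_x_1 = 6.5
pos_y_1 = 5
width_1 = 6.5
depth_1 = 3
height_1 = 7.5
pos_x_2 = 6
pos_y_2 = 8.5
radius_2 = 4
pos_x_3 = 16
pos_y_3 = 16
pos_z_3 = 7.5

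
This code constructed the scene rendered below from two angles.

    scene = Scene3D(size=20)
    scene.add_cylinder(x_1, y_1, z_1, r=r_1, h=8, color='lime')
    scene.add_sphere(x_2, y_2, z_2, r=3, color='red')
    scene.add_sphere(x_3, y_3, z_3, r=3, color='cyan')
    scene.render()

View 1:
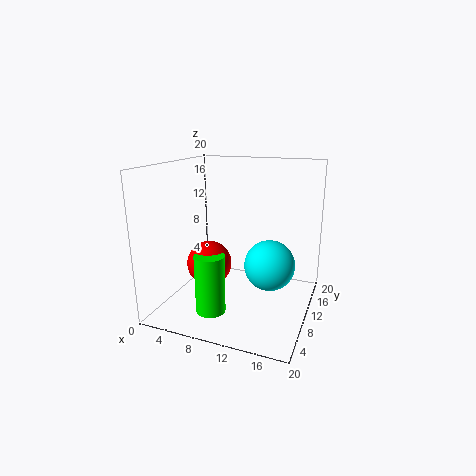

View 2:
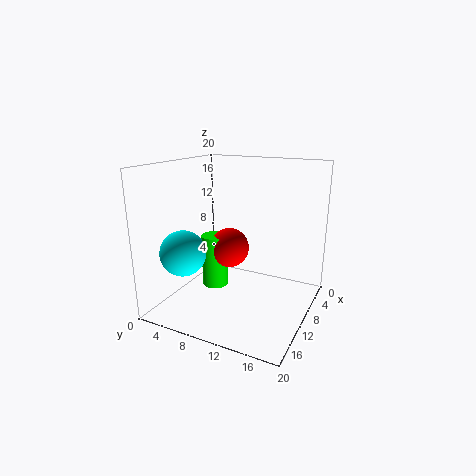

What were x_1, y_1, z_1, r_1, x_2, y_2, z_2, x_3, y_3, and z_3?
x_1 = 8, y_1 = 5, z_1 = 1, r_1 = 2, x_2 = 7, y_2 = 7, z_2 = 7, x_3 = 16, y_3 = 5, z_3 = 9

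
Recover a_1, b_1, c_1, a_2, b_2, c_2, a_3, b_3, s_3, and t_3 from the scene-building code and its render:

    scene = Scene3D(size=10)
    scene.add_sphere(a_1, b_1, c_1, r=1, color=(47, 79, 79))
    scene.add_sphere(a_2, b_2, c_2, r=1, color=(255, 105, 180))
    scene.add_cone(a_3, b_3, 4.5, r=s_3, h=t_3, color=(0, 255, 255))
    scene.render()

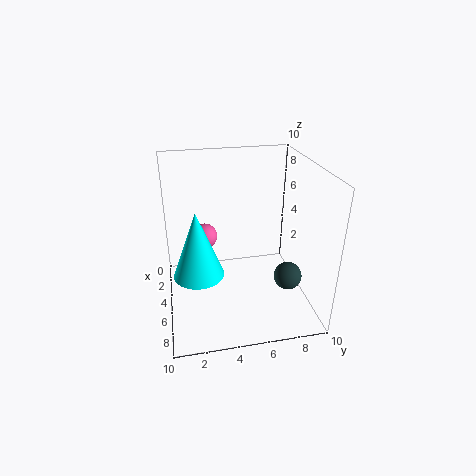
a_1 = 6; b_1 = 8.5; c_1 = 2; a_2 = 1.5; b_2 = 3; c_2 = 3.5; a_3 = 8; b_3 = 2; s_3 = 1.5; t_3 = 4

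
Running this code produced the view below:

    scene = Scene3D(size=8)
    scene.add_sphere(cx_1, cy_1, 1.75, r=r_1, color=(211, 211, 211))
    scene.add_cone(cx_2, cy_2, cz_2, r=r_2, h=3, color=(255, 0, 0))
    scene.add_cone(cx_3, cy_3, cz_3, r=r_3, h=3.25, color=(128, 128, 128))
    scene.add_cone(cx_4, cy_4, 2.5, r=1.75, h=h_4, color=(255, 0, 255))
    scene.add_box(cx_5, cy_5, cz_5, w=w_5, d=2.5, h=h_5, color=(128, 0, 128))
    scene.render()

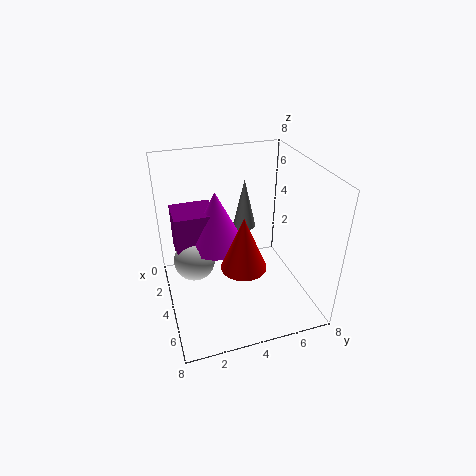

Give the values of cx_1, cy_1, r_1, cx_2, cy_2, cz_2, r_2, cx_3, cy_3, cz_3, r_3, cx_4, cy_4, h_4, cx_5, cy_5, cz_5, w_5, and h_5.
cx_1 = 2.25
cy_1 = 1.75
r_1 = 1.25
cx_2 = 5
cy_2 = 4
cz_2 = 2.75
r_2 = 1.25
cx_3 = 0.75
cy_3 = 5.5
cz_3 = 2.75
r_3 = 0.75
cx_4 = 2
cy_4 = 3.25
h_4 = 3.5
cx_5 = 0.25
cy_5 = 0.75
cz_5 = 2
w_5 = 2.25
h_5 = 2.75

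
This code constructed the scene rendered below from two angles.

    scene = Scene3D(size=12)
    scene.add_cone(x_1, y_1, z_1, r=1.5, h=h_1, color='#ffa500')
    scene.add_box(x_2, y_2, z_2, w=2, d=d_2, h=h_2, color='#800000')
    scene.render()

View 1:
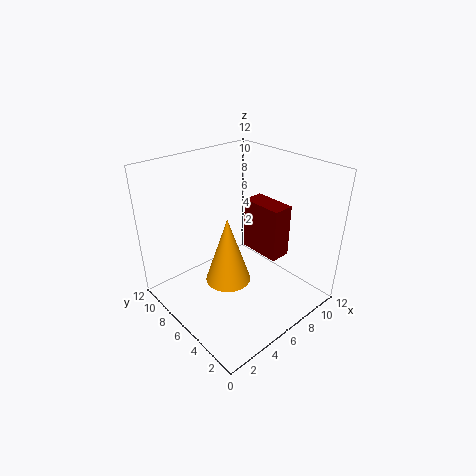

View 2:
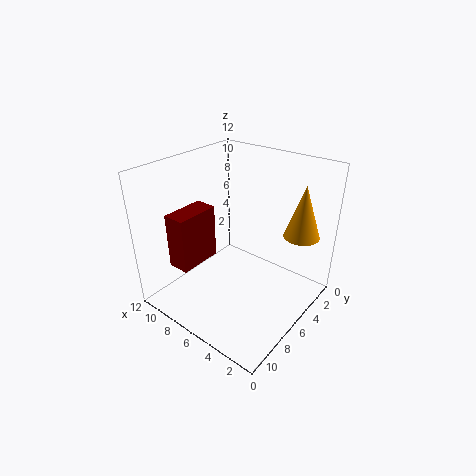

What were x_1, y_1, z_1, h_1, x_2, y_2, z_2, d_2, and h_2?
x_1 = 2, y_1 = 2.5, z_1 = 6, h_1 = 4.5, x_2 = 9.5, y_2 = 5, z_2 = 2.5, d_2 = 4, h_2 = 5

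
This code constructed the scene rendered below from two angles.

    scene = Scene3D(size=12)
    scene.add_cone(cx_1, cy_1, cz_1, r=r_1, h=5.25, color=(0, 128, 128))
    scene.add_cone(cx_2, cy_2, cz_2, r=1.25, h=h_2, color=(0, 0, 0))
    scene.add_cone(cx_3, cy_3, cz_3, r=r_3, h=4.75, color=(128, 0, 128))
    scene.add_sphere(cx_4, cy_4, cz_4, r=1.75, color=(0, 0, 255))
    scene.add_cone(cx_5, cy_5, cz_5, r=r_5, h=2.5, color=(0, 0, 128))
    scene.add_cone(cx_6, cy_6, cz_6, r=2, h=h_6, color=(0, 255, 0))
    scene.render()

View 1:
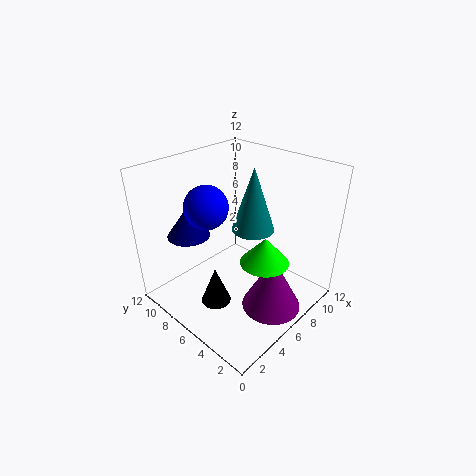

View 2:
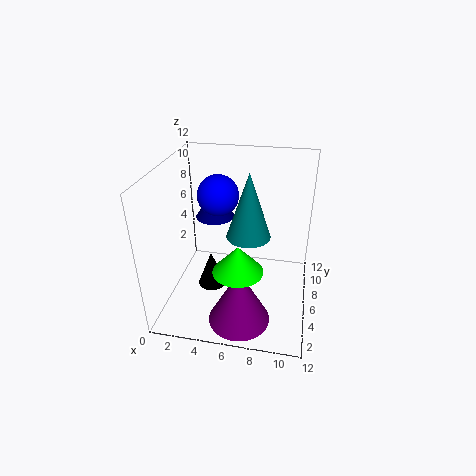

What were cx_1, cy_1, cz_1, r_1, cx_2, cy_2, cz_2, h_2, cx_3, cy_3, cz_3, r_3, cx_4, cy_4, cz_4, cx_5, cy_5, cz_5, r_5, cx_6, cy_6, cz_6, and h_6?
cx_1 = 7
cy_1 = 5.25
cz_1 = 6.75
r_1 = 1.75
cx_2 = 3.5
cy_2 = 6.25
cz_2 = 0.75
h_2 = 3.25
cx_3 = 6.75
cy_3 = 2.75
cz_3 = 0.25
r_3 = 2.5
cx_4 = 4
cy_4 = 7.5
cz_4 = 9
cx_5 = 3.25
cy_5 = 9
cz_5 = 6.25
r_5 = 1.75
cx_6 = 6.5
cy_6 = 3.5
cz_6 = 4.5
h_6 = 2.25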